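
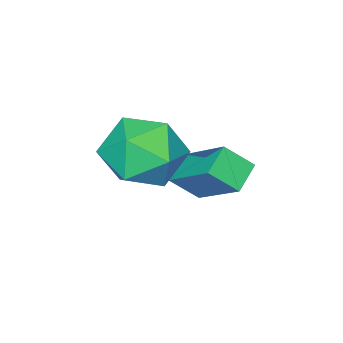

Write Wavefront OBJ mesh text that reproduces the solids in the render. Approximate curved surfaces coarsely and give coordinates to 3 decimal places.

v -1.295 -1.066 1.904
v -1.083 0.466 3.04
v -1.816 -0.506 1.245
v -1.604 1.027 2.381
v -0.496 -0.847 1.459
v -0.284 0.686 2.595
v -1.017 -0.286 0.8
v -0.805 1.246 1.936
v 0.357 0.718 3.694
v 1.422 1.056 4.032
v 0.978 -1.056 3.508
v 2.043 -0.718 3.846
v 1.162 -0.723 4.611
v 0.778 0.373 4.726
v 1.622 -0.373 2.814
v 1.238 0.723 2.929
v 2.204 0.381 3.488
v 1.919 0.165 4.599
v 0.481 -0.165 2.941
v 0.196 -0.381 4.052
f 2 4 1
f 5 2 1
f 1 4 3
f 3 5 1
f 2 8 4
f 6 2 5
f 6 8 2
f 4 8 3
f 7 5 3
f 3 8 7
f 7 6 5
f 8 6 7
f 9 20 14
f 9 14 10
f 9 10 16
f 9 16 19
f 9 19 20
f 10 14 18
f 14 20 13
f 20 19 11
f 19 16 15
f 16 10 17
f 12 18 13
f 12 13 11
f 12 11 15
f 12 15 17
f 12 17 18
f 13 18 14
f 11 13 20
f 15 11 19
f 17 15 16
f 18 17 10



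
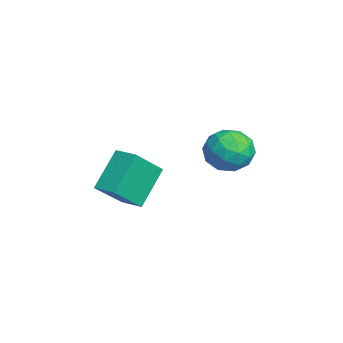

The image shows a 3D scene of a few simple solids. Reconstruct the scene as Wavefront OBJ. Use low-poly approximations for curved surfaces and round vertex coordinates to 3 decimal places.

v -0.03 -3.026 -0.95
v 0.805 -4.108 0.312
v 0.717 -2.325 -0.843
v 1.553 -3.407 0.418
v 1.007 -3.913 -2.398
v 1.843 -4.995 -1.137
v 1.755 -3.212 -2.292
v 2.59 -4.294 -1.03
v -1.422 1.442 -0.861
v -0.97 0.959 0.037
v -1.31 -0.119 -1.757
v -0.858 -0.602 -0.859
v -1.927 -0.289 -0.845
v -1.997 0.675 -0.291
v -0.283 0.165 -1.429
v -0.353 1.129 -0.875
v -0.266 0.17 -0.314
v -1.283 -0.111 0.047
v -0.997 0.951 -1.767
v -2.014 0.67 -1.406
v -1.206 1.338 -0.333
v -1.074 -0.498 -1.387
v -1.703 -0.314 -1.378
v -1.437 -0.598 -0.851
v -1.81 1.171 -0.526
v -1.544 0.887 0.001
v -2.107 0.153 -0.517
v -0.736 -0.047 -1.721
v -0.47 -0.331 -1.194
v -0.843 1.438 -0.869
v -0.577 1.154 -0.342
v -0.173 0.687 -1.203
v -0.527 0.59 -0.012
v -0.46 -0.327 -0.539
v -0.123 0.123 -0.874
v -0.164 0.69 -0.548
v -1.124 0.425 0.2
v -1.058 -0.492 -0.327
v -1.687 -0.309 -0.318
v -1.728 0.258 0.007
v -0.71 -0.039 -0.006
v -1.222 1.332 -1.393
v -1.156 0.415 -1.92
v -0.552 0.582 -1.727
v -0.593 1.149 -1.402
v -1.82 1.167 -1.181
v -1.753 0.25 -1.708
v -2.116 0.15 -1.172
v -2.157 0.717 -0.846
v -1.57 0.879 -1.714
f 2 4 1
f 5 2 1
f 1 4 3
f 3 5 1
f 2 8 4
f 6 2 5
f 6 8 2
f 4 8 3
f 7 5 3
f 3 8 7
f 7 6 5
f 8 6 7
f 9 46 25
f 46 20 49
f 25 49 14
f 46 49 25
f 9 25 21
f 25 14 26
f 21 26 10
f 25 26 21
f 9 21 30
f 21 10 31
f 30 31 16
f 21 31 30
f 9 30 42
f 30 16 45
f 42 45 19
f 30 45 42
f 9 42 46
f 42 19 50
f 46 50 20
f 42 50 46
f 10 26 37
f 26 14 40
f 37 40 18
f 26 40 37
f 14 49 27
f 49 20 48
f 27 48 13
f 49 48 27
f 20 50 47
f 50 19 43
f 47 43 11
f 50 43 47
f 19 45 44
f 45 16 32
f 44 32 15
f 45 32 44
f 16 31 36
f 31 10 33
f 36 33 17
f 31 33 36
f 12 38 24
f 38 18 39
f 24 39 13
f 38 39 24
f 12 24 22
f 24 13 23
f 22 23 11
f 24 23 22
f 12 22 29
f 22 11 28
f 29 28 15
f 22 28 29
f 12 29 34
f 29 15 35
f 34 35 17
f 29 35 34
f 12 34 38
f 34 17 41
f 38 41 18
f 34 41 38
f 13 39 27
f 39 18 40
f 27 40 14
f 39 40 27
f 11 23 47
f 23 13 48
f 47 48 20
f 23 48 47
f 15 28 44
f 28 11 43
f 44 43 19
f 28 43 44
f 17 35 36
f 35 15 32
f 36 32 16
f 35 32 36
f 18 41 37
f 41 17 33
f 37 33 10
f 41 33 37



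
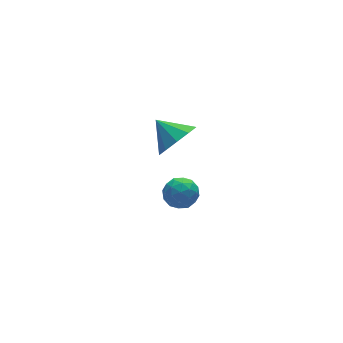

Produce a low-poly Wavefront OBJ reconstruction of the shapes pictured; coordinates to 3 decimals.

v -0.934 2.501 -2.892
v -0.432 3.172 -3.094
v -0.108 2.208 -1.806
v 0.394 2.879 -2.008
v -0.403 3.013 -1.708
v -0.913 3.193 -2.379
v 0.373 2.187 -2.521
v -0.137 2.367 -3.192
v 0.377 2.978 -2.864
v -0.103 3.488 -2.362
v -0.437 1.892 -2.538
v -0.917 2.402 -2.036
v -0.755 2.862 -3.088
v 0.215 2.518 -1.812
v -0.253 2.597 -1.636
v 0.042 2.991 -1.754
v -1.039 2.875 -2.668
v -0.743 3.269 -2.787
v -0.726 3.175 -1.972
v 0.203 2.111 -2.113
v 0.499 2.505 -2.232
v -0.582 2.389 -3.146
v -0.287 2.783 -3.264
v 0.186 2.205 -2.928
v 0.015 3.142 -3.072
v 0.5 2.97 -2.434
v 0.488 2.563 -2.735
v 0.188 2.669 -3.13
v -0.267 3.442 -2.777
v 0.218 3.27 -2.138
v -0.25 3.349 -1.962
v -0.55 3.455 -2.356
v 0.208 3.328 -2.642
v -0.758 2.11 -2.762
v -0.273 1.938 -2.123
v 0.01 1.925 -2.544
v -0.29 2.031 -2.938
v -1.04 2.41 -2.466
v -0.555 2.238 -1.828
v -0.728 2.711 -1.77
v -1.028 2.817 -2.165
v -0.748 2.052 -2.258
v -1.196 1.358 2.996
v -0.307 1.886 2.718
v -1.624 2.462 3.724
v -0.769 2.009 2.261
v -1.394 1.883 2.084
v -1.943 1.557 2.256
v -2.207 1.155 2.71
v -2.084 0.83 3.273
v -1.623 0.708 3.73
v -0.998 0.833 3.907
v -0.449 1.159 3.735
v -0.185 1.562 3.282
f 1 38 17
f 38 12 41
f 17 41 6
f 38 41 17
f 1 17 13
f 17 6 18
f 13 18 2
f 17 18 13
f 1 13 22
f 13 2 23
f 22 23 8
f 13 23 22
f 1 22 34
f 22 8 37
f 34 37 11
f 22 37 34
f 1 34 38
f 34 11 42
f 38 42 12
f 34 42 38
f 2 18 29
f 18 6 32
f 29 32 10
f 18 32 29
f 6 41 19
f 41 12 40
f 19 40 5
f 41 40 19
f 12 42 39
f 42 11 35
f 39 35 3
f 42 35 39
f 11 37 36
f 37 8 24
f 36 24 7
f 37 24 36
f 8 23 28
f 23 2 25
f 28 25 9
f 23 25 28
f 4 30 16
f 30 10 31
f 16 31 5
f 30 31 16
f 4 16 14
f 16 5 15
f 14 15 3
f 16 15 14
f 4 14 21
f 14 3 20
f 21 20 7
f 14 20 21
f 4 21 26
f 21 7 27
f 26 27 9
f 21 27 26
f 4 26 30
f 26 9 33
f 30 33 10
f 26 33 30
f 5 31 19
f 31 10 32
f 19 32 6
f 31 32 19
f 3 15 39
f 15 5 40
f 39 40 12
f 15 40 39
f 7 20 36
f 20 3 35
f 36 35 11
f 20 35 36
f 9 27 28
f 27 7 24
f 28 24 8
f 27 24 28
f 10 33 29
f 33 9 25
f 29 25 2
f 33 25 29
f 44 43 46
f 44 46 45
f 46 43 47
f 46 47 45
f 47 43 48
f 47 48 45
f 48 43 49
f 48 49 45
f 49 43 50
f 49 50 45
f 50 43 51
f 50 51 45
f 51 43 52
f 51 52 45
f 52 43 53
f 52 53 45
f 53 43 54
f 53 54 45
f 54 43 44
f 54 44 45



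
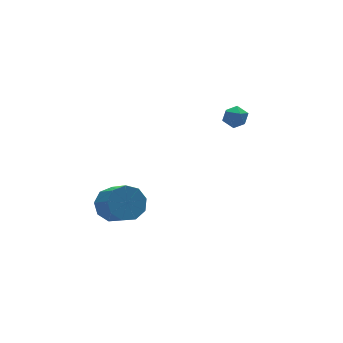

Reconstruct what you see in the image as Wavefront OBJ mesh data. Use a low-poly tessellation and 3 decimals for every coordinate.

v 1.866 -0.823 1.467
v 2.303 -0.433 1.799
v 2.577 -1.647 1.501
v 3.014 -1.257 1.833
v 2.447 -1.459 2.134
v 2.008 -0.949 2.113
v 2.872 -1.131 1.187
v 2.433 -0.621 1.166
v 2.925 -0.623 1.626
v 2.662 -0.826 2.211
v 2.218 -1.254 1.089
v 1.955 -1.457 1.674
v -3.76 -0.563 -2.474
v -3.065 -0.985 -3.003
v -3.065 -2.299 -1.955
v -3.76 -1.877 -1.426
v -2.792 -0.608 -2.53
v -2.793 -1.922 -1.482
v -2.972 -0.21 -2.03
v -2.973 -1.524 -0.983
v -3.521 0.023 -1.739
v -3.521 -1.291 -0.691
v -4.181 -0.018 -1.791
v -4.182 -1.332 -0.743
v -4.644 -0.315 -2.162
v -4.645 -1.628 -1.115
v -4.693 -0.727 -2.68
v -4.694 -2.041 -1.632
v -4.306 -1.063 -3.101
v -4.306 -2.376 -2.053
v -3.663 -1.165 -3.228
v -3.663 -2.478 -2.181
f 1 12 6
f 1 6 2
f 1 2 8
f 1 8 11
f 1 11 12
f 2 6 10
f 6 12 5
f 12 11 3
f 11 8 7
f 8 2 9
f 4 10 5
f 4 5 3
f 4 3 7
f 4 7 9
f 4 9 10
f 5 10 6
f 3 5 12
f 7 3 11
f 9 7 8
f 10 9 2
f 14 13 17
f 14 17 15
f 15 17 18
f 15 18 16
f 17 13 19
f 17 19 18
f 18 19 20
f 18 20 16
f 19 13 21
f 19 21 20
f 20 21 22
f 20 22 16
f 21 13 23
f 21 23 22
f 22 23 24
f 22 24 16
f 23 13 25
f 23 25 24
f 24 25 26
f 24 26 16
f 25 13 27
f 25 27 26
f 26 27 28
f 26 28 16
f 27 13 29
f 27 29 28
f 28 29 30
f 28 30 16
f 29 13 31
f 29 31 30
f 30 31 32
f 30 32 16
f 31 13 14
f 31 14 32
f 32 14 15
f 32 15 16



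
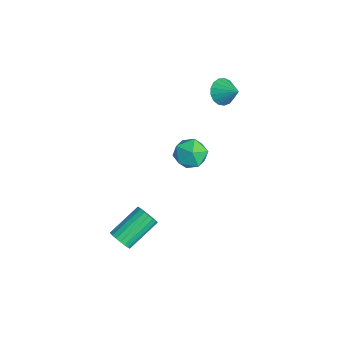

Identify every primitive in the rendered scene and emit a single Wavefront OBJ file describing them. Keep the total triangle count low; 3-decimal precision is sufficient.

v -3.576 1.959 0.104
v -3.243 2.2 -0.524
v -2.784 2.461 0.716
v -3.473 2.463 -0.442
v -3.727 2.611 -0.235
v -3.946 2.609 0.049
v -4.08 2.459 0.346
v -4.099 2.194 0.587
v -3.998 1.875 0.718
v -3.8 1.575 0.708
v -3.551 1.364 0.559
v -3.308 1.289 0.306
v -3.126 1.367 0.007
v -3.047 1.581 -0.27
v -3.089 1.882 -0.462
v 2.431 -4.526 -3.254
v 2.867 -4.608 -2.866
v 2.306 -3.196 -1.937
v 1.869 -3.114 -2.326
v 2.976 -4.448 -3.043
v 2.415 -3.036 -2.115
v 2.977 -4.303 -3.262
v 2.416 -2.892 -2.334
v 2.87 -4.203 -3.48
v 2.309 -2.791 -2.551
v 2.676 -4.166 -3.653
v 2.114 -2.755 -2.724
v 2.433 -4.201 -3.747
v 1.872 -2.789 -2.818
v 2.19 -4.3 -3.743
v 1.629 -2.889 -2.815
v 1.994 -4.444 -3.643
v 1.433 -3.032 -2.714
v 1.885 -4.604 -3.465
v 1.324 -3.192 -2.537
v 1.884 -4.748 -3.246
v 1.323 -3.337 -2.318
v 1.991 -4.849 -3.029
v 1.43 -3.437 -2.1
v 2.186 -4.885 -2.856
v 1.624 -3.474 -1.927
v 2.428 -4.851 -2.762
v 1.867 -3.439 -1.833
v 2.671 -4.751 -2.765
v 2.11 -3.34 -1.837
v -2.797 0.88 -4.15
v -2.1 0.385 -3.77
v -3.8 0.095 -3.33
v -3.103 -0.4 -2.95
v -3.202 0.507 -2.739
v -2.583 0.991 -3.246
v -3.317 -0.511 -3.854
v -2.698 -0.027 -4.361
v -2.421 -0.475 -3.587
v -2.35 0.154 -2.898
v -3.55 0.326 -4.202
v -3.479 0.955 -3.513
f 2 1 4
f 2 4 3
f 4 1 5
f 4 5 3
f 5 1 6
f 5 6 3
f 6 1 7
f 6 7 3
f 7 1 8
f 7 8 3
f 8 1 9
f 8 9 3
f 9 1 10
f 9 10 3
f 10 1 11
f 10 11 3
f 11 1 12
f 11 12 3
f 12 1 13
f 12 13 3
f 13 1 14
f 13 14 3
f 14 1 15
f 14 15 3
f 15 1 2
f 15 2 3
f 17 16 20
f 17 20 18
f 18 20 21
f 18 21 19
f 20 16 22
f 20 22 21
f 21 22 23
f 21 23 19
f 22 16 24
f 22 24 23
f 23 24 25
f 23 25 19
f 24 16 26
f 24 26 25
f 25 26 27
f 25 27 19
f 26 16 28
f 26 28 27
f 27 28 29
f 27 29 19
f 28 16 30
f 28 30 29
f 29 30 31
f 29 31 19
f 30 16 32
f 30 32 31
f 31 32 33
f 31 33 19
f 32 16 34
f 32 34 33
f 33 34 35
f 33 35 19
f 34 16 36
f 34 36 35
f 35 36 37
f 35 37 19
f 36 16 38
f 36 38 37
f 37 38 39
f 37 39 19
f 38 16 40
f 38 40 39
f 39 40 41
f 39 41 19
f 40 16 42
f 40 42 41
f 41 42 43
f 41 43 19
f 42 16 44
f 42 44 43
f 43 44 45
f 43 45 19
f 44 16 17
f 44 17 45
f 45 17 18
f 45 18 19
f 46 57 51
f 46 51 47
f 46 47 53
f 46 53 56
f 46 56 57
f 47 51 55
f 51 57 50
f 57 56 48
f 56 53 52
f 53 47 54
f 49 55 50
f 49 50 48
f 49 48 52
f 49 52 54
f 49 54 55
f 50 55 51
f 48 50 57
f 52 48 56
f 54 52 53
f 55 54 47



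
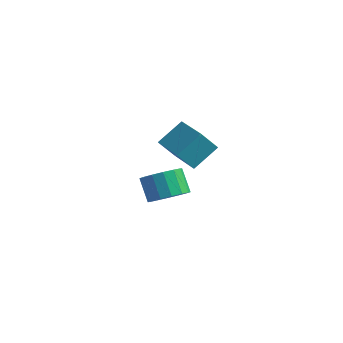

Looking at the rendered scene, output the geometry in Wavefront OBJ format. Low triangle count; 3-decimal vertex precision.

v -2.032 0.913 -4.132
v -1.155 1.293 -3.651
v -1.97 1.806 -2.567
v -2.848 1.427 -3.048
v -1.329 1.705 -3.977
v -2.145 2.218 -2.894
v -1.692 1.905 -4.345
v -2.507 2.418 -3.262
v -2.146 1.839 -4.656
v -2.961 2.353 -3.572
v -2.569 1.526 -4.826
v -3.385 2.039 -3.742
v -2.849 1.048 -4.81
v -3.664 1.561 -3.727
v -2.91 0.534 -4.613
v -3.725 1.047 -3.529
v -2.735 0.122 -4.286
v -3.551 0.635 -3.203
v -2.373 -0.078 -3.918
v -3.188 0.435 -2.835
v -1.919 -0.013 -3.608
v -2.734 0.501 -2.524
v -1.495 0.301 -3.438
v -2.311 0.814 -2.354
v -1.216 0.779 -3.453
v -2.031 1.292 -2.37
v -1.036 -1.528 1.69
v -0.528 -0.329 2.604
v -0.471 -0.978 0.656
v 0.037 0.22 1.57
v 0.623 -2.52 2.07
v 1.131 -1.322 2.984
v 1.188 -1.971 1.036
v 1.696 -0.772 1.95
f 2 1 5
f 2 5 3
f 3 5 6
f 3 6 4
f 5 1 7
f 5 7 6
f 6 7 8
f 6 8 4
f 7 1 9
f 7 9 8
f 8 9 10
f 8 10 4
f 9 1 11
f 9 11 10
f 10 11 12
f 10 12 4
f 11 1 13
f 11 13 12
f 12 13 14
f 12 14 4
f 13 1 15
f 13 15 14
f 14 15 16
f 14 16 4
f 15 1 17
f 15 17 16
f 16 17 18
f 16 18 4
f 17 1 19
f 17 19 18
f 18 19 20
f 18 20 4
f 19 1 21
f 19 21 20
f 20 21 22
f 20 22 4
f 21 1 23
f 21 23 22
f 22 23 24
f 22 24 4
f 23 1 25
f 23 25 24
f 24 25 26
f 24 26 4
f 25 1 2
f 25 2 26
f 26 2 3
f 26 3 4
f 28 30 27
f 31 28 27
f 27 30 29
f 29 31 27
f 28 34 30
f 32 28 31
f 32 34 28
f 30 34 29
f 33 31 29
f 29 34 33
f 33 32 31
f 34 32 33



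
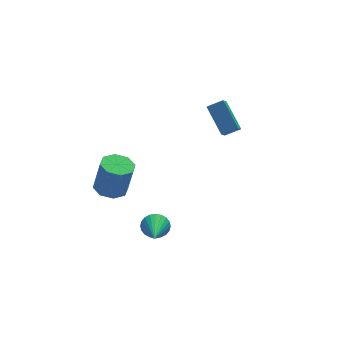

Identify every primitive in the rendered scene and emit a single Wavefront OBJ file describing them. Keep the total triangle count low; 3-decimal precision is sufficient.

v -2.736 -2.741 -2.382
v -2.357 -2.589 -1.753
v -3.424 -4.439 -1.558
v -2.613 -2.458 -1.699
v -2.888 -2.371 -1.748
v -3.139 -2.34 -1.894
v -3.33 -2.37 -2.114
v -3.43 -2.456 -2.375
v -3.424 -2.586 -2.638
v -3.313 -2.739 -2.861
v -3.115 -2.893 -3.012
v -2.859 -3.023 -3.066
v -2.584 -3.11 -3.017
v -2.332 -3.142 -2.871
v -2.142 -3.112 -2.651
v -2.042 -3.025 -2.39
v -2.048 -2.896 -2.127
v -2.158 -2.742 -1.904
v -3.085 3.085 -4.369
v -2.319 3.633 -4.492
v -1.929 3.524 -2.554
v -2.695 2.975 -2.431
v -2.918 4.02 -4.35
v -2.528 3.91 -2.412
v -3.615 3.859 -4.219
v -3.225 3.75 -2.281
v -4.001 3.244 -4.176
v -3.611 3.135 -2.238
v -3.851 2.536 -4.246
v -3.461 2.427 -2.308
v -3.252 2.15 -4.388
v -2.862 2.04 -2.45
v -2.555 2.31 -4.519
v -2.165 2.201 -2.581
v -2.169 2.925 -4.562
v -1.779 2.816 -2.624
v 1.448 -0.976 2.068
v 1.244 0.505 3.123
v 1.837 -0.484 1.451
v 1.632 0.998 2.506
v 2.268 -1.138 2.454
v 2.063 0.344 3.509
v 2.656 -0.645 1.837
v 2.452 0.836 2.892
f 2 1 4
f 2 4 3
f 4 1 5
f 4 5 3
f 5 1 6
f 5 6 3
f 6 1 7
f 6 7 3
f 7 1 8
f 7 8 3
f 8 1 9
f 8 9 3
f 9 1 10
f 9 10 3
f 10 1 11
f 10 11 3
f 11 1 12
f 11 12 3
f 12 1 13
f 12 13 3
f 13 1 14
f 13 14 3
f 14 1 15
f 14 15 3
f 15 1 16
f 15 16 3
f 16 1 17
f 16 17 3
f 17 1 18
f 17 18 3
f 18 1 2
f 18 2 3
f 20 19 23
f 20 23 21
f 21 23 24
f 21 24 22
f 23 19 25
f 23 25 24
f 24 25 26
f 24 26 22
f 25 19 27
f 25 27 26
f 26 27 28
f 26 28 22
f 27 19 29
f 27 29 28
f 28 29 30
f 28 30 22
f 29 19 31
f 29 31 30
f 30 31 32
f 30 32 22
f 31 19 33
f 31 33 32
f 32 33 34
f 32 34 22
f 33 19 35
f 33 35 34
f 34 35 36
f 34 36 22
f 35 19 20
f 35 20 36
f 36 20 21
f 36 21 22
f 38 40 37
f 41 38 37
f 37 40 39
f 39 41 37
f 38 44 40
f 42 38 41
f 42 44 38
f 40 44 39
f 43 41 39
f 39 44 43
f 43 42 41
f 44 42 43



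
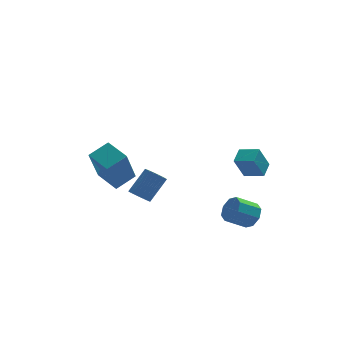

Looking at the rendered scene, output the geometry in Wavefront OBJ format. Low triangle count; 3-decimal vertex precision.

v -2.225 1.456 -3.306
v -2.775 0.572 -1.391
v -2.89 2.594 -2.972
v -3.44 1.71 -1.057
v -1.24 1.89 -2.823
v -1.79 1.006 -0.908
v -1.905 3.028 -2.489
v -2.455 2.144 -0.574
v 2.949 -3.754 -2.498
v 3.309 -4.004 -1.964
v 2.33 -4.096 -1.348
v 1.971 -3.846 -1.882
v 3.267 -3.477 -1.952
v 2.289 -3.569 -1.336
v 3.04 -3.113 -2.259
v 2.061 -3.205 -1.643
v 2.759 -3.124 -2.706
v 1.78 -3.216 -2.09
v 2.59 -3.504 -3.032
v 1.611 -3.596 -2.416
v 2.631 -4.031 -3.044
v 1.653 -4.123 -2.428
v 2.859 -4.395 -2.737
v 1.88 -4.487 -2.121
v 3.14 -4.384 -2.29
v 2.161 -4.476 -1.674
v -1.957 -3.276 -0.973
v -1.587 -3.134 -1.354
v -0.754 -2.601 -0.349
v -1.123 -2.744 0.033
v -1.719 -2.947 -1.344
v -0.886 -2.415 -0.339
v -1.892 -2.817 -1.269
v -1.059 -2.285 -0.264
v -2.076 -2.767 -1.143
v -1.243 -2.235 -0.138
v -2.24 -2.805 -0.988
v -1.406 -2.272 0.018
v -2.354 -2.924 -0.83
v -1.521 -2.392 0.176
v -2.4 -3.104 -0.696
v -1.567 -2.572 0.309
v -2.369 -3.314 -0.611
v -1.536 -2.782 0.394
v -2.267 -3.517 -0.588
v -1.434 -2.985 0.417
v -2.111 -3.679 -0.631
v -1.278 -3.147 0.374
v -1.929 -3.771 -0.734
v -1.095 -3.239 0.271
v -1.751 -3.777 -0.878
v -0.918 -3.245 0.127
v -1.609 -3.697 -1.038
v -0.776 -3.165 -0.033
v -1.527 -3.544 -1.187
v -0.694 -3.012 -0.182
v -1.519 -3.345 -1.299
v -0.686 -2.813 -0.294
v 2.616 -3.577 -0.025
v 2.098 -3.778 1.094
v 3.006 -2.908 0.275
v 2.488 -3.11 1.395
v 3.372 -4.13 0.225
v 2.854 -4.332 1.345
v 3.762 -3.462 0.526
v 3.244 -3.663 1.645
f 2 4 1
f 5 2 1
f 1 4 3
f 3 5 1
f 2 8 4
f 6 2 5
f 6 8 2
f 4 8 3
f 7 5 3
f 3 8 7
f 7 6 5
f 8 6 7
f 10 9 13
f 10 13 11
f 11 13 14
f 11 14 12
f 13 9 15
f 13 15 14
f 14 15 16
f 14 16 12
f 15 9 17
f 15 17 16
f 16 17 18
f 16 18 12
f 17 9 19
f 17 19 18
f 18 19 20
f 18 20 12
f 19 9 21
f 19 21 20
f 20 21 22
f 20 22 12
f 21 9 23
f 21 23 22
f 22 23 24
f 22 24 12
f 23 9 25
f 23 25 24
f 24 25 26
f 24 26 12
f 25 9 10
f 25 10 26
f 26 10 11
f 26 11 12
f 28 27 31
f 28 31 29
f 29 31 32
f 29 32 30
f 31 27 33
f 31 33 32
f 32 33 34
f 32 34 30
f 33 27 35
f 33 35 34
f 34 35 36
f 34 36 30
f 35 27 37
f 35 37 36
f 36 37 38
f 36 38 30
f 37 27 39
f 37 39 38
f 38 39 40
f 38 40 30
f 39 27 41
f 39 41 40
f 40 41 42
f 40 42 30
f 41 27 43
f 41 43 42
f 42 43 44
f 42 44 30
f 43 27 45
f 43 45 44
f 44 45 46
f 44 46 30
f 45 27 47
f 45 47 46
f 46 47 48
f 46 48 30
f 47 27 49
f 47 49 48
f 48 49 50
f 48 50 30
f 49 27 51
f 49 51 50
f 50 51 52
f 50 52 30
f 51 27 53
f 51 53 52
f 52 53 54
f 52 54 30
f 53 27 55
f 53 55 54
f 54 55 56
f 54 56 30
f 55 27 57
f 55 57 56
f 56 57 58
f 56 58 30
f 57 27 28
f 57 28 58
f 58 28 29
f 58 29 30
f 60 62 59
f 63 60 59
f 59 62 61
f 61 63 59
f 60 66 62
f 64 60 63
f 64 66 60
f 62 66 61
f 65 63 61
f 61 66 65
f 65 64 63
f 66 64 65



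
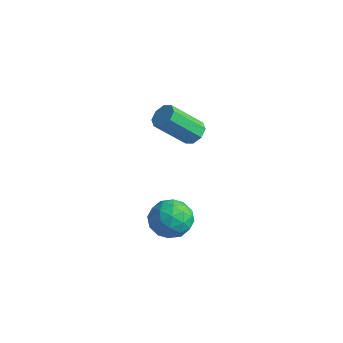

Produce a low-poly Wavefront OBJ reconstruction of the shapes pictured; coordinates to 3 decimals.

v 2.533 -1.94 -2.951
v 3.195 -1.452 -3.572
v 3.705 -3.068 -2.588
v 4.367 -2.58 -3.209
v 4.066 -2.138 -2.328
v 3.342 -1.441 -2.553
v 3.558 -3.079 -3.607
v 2.834 -2.382 -3.832
v 3.829 -2.156 -3.978
v 4.142 -1.575 -3.187
v 2.758 -2.945 -2.973
v 3.071 -2.364 -2.182
v 2.761 -1.597 -3.294
v 4.139 -2.923 -2.866
v 3.962 -2.663 -2.348
v 4.351 -2.377 -2.713
v 2.847 -1.59 -2.694
v 3.236 -1.304 -3.059
v 3.748 -1.707 -2.328
v 3.664 -3.216 -3.101
v 4.053 -2.93 -3.466
v 2.549 -2.143 -3.447
v 2.938 -1.857 -3.812
v 3.152 -2.813 -3.832
v 3.522 -1.724 -3.897
v 4.212 -2.387 -3.683
v 3.736 -2.68 -3.918
v 3.31 -2.27 -4.05
v 3.707 -1.382 -3.432
v 4.396 -2.045 -3.219
v 4.219 -1.786 -2.701
v 3.793 -1.376 -2.833
v 4.08 -1.796 -3.671
v 2.504 -2.475 -2.941
v 3.193 -3.138 -2.728
v 3.107 -3.144 -3.327
v 2.681 -2.734 -3.459
v 2.688 -2.133 -2.477
v 3.378 -2.796 -2.263
v 3.59 -2.25 -2.11
v 3.164 -1.84 -2.242
v 2.82 -2.724 -2.489
v -1.214 3.508 -3.42
v -0.566 3.335 -3.258
v -1.278 2.059 -1.778
v -1.926 2.232 -1.94
v -0.739 3.751 -2.983
v -1.45 2.475 -1.502
v -1.191 4.025 -2.964
v -1.902 2.749 -1.483
v -1.656 3.996 -3.212
v -2.367 2.72 -1.731
v -1.862 3.681 -3.582
v -2.574 2.405 -2.102
v -1.69 3.265 -3.858
v -2.401 1.989 -2.377
v -1.238 2.991 -3.877
v -1.949 1.715 -2.396
v -0.773 3.02 -3.629
v -1.484 1.744 -2.148
f 1 38 17
f 38 12 41
f 17 41 6
f 38 41 17
f 1 17 13
f 17 6 18
f 13 18 2
f 17 18 13
f 1 13 22
f 13 2 23
f 22 23 8
f 13 23 22
f 1 22 34
f 22 8 37
f 34 37 11
f 22 37 34
f 1 34 38
f 34 11 42
f 38 42 12
f 34 42 38
f 2 18 29
f 18 6 32
f 29 32 10
f 18 32 29
f 6 41 19
f 41 12 40
f 19 40 5
f 41 40 19
f 12 42 39
f 42 11 35
f 39 35 3
f 42 35 39
f 11 37 36
f 37 8 24
f 36 24 7
f 37 24 36
f 8 23 28
f 23 2 25
f 28 25 9
f 23 25 28
f 4 30 16
f 30 10 31
f 16 31 5
f 30 31 16
f 4 16 14
f 16 5 15
f 14 15 3
f 16 15 14
f 4 14 21
f 14 3 20
f 21 20 7
f 14 20 21
f 4 21 26
f 21 7 27
f 26 27 9
f 21 27 26
f 4 26 30
f 26 9 33
f 30 33 10
f 26 33 30
f 5 31 19
f 31 10 32
f 19 32 6
f 31 32 19
f 3 15 39
f 15 5 40
f 39 40 12
f 15 40 39
f 7 20 36
f 20 3 35
f 36 35 11
f 20 35 36
f 9 27 28
f 27 7 24
f 28 24 8
f 27 24 28
f 10 33 29
f 33 9 25
f 29 25 2
f 33 25 29
f 44 43 47
f 44 47 45
f 45 47 48
f 45 48 46
f 47 43 49
f 47 49 48
f 48 49 50
f 48 50 46
f 49 43 51
f 49 51 50
f 50 51 52
f 50 52 46
f 51 43 53
f 51 53 52
f 52 53 54
f 52 54 46
f 53 43 55
f 53 55 54
f 54 55 56
f 54 56 46
f 55 43 57
f 55 57 56
f 56 57 58
f 56 58 46
f 57 43 59
f 57 59 58
f 58 59 60
f 58 60 46
f 59 43 44
f 59 44 60
f 60 44 45
f 60 45 46



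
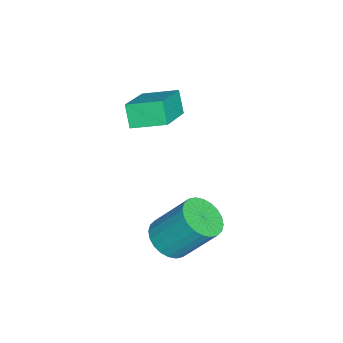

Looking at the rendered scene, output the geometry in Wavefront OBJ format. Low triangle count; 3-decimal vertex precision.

v -2.112 -0.675 -0.611
v -2.609 -0.947 0.237
v -2.17 0.667 -0.215
v -2.666 0.395 0.634
v -0.254 -0.895 0.406
v -0.75 -1.167 1.255
v -0.311 0.447 0.803
v -0.808 0.175 1.651
v 2.323 1.008 -3.109
v 2.789 1.593 -3.572
v 2.823 2.798 -2.014
v 2.357 2.212 -1.551
v 2.468 1.693 -3.642
v 2.502 2.898 -2.084
v 2.125 1.688 -3.631
v 2.158 2.893 -2.073
v 1.812 1.58 -3.54
v 1.845 2.784 -1.982
v 1.577 1.384 -3.384
v 1.61 2.589 -1.826
v 1.455 1.131 -3.186
v 1.489 2.336 -1.628
v 1.466 0.86 -2.976
v 1.5 2.064 -1.418
v 1.607 0.61 -2.787
v 1.641 1.815 -1.228
v 1.857 0.422 -2.646
v 1.891 1.627 -1.088
v 2.178 0.322 -2.576
v 2.212 1.527 -1.018
v 2.522 0.327 -2.587
v 2.555 1.532 -1.029
v 2.835 0.436 -2.678
v 2.868 1.64 -1.12
v 3.07 0.631 -2.834
v 3.103 1.836 -1.276
v 3.191 0.884 -3.032
v 3.225 2.089 -1.474
v 3.18 1.156 -3.242
v 3.214 2.36 -1.684
v 3.039 1.405 -3.432
v 3.073 2.61 -1.873
f 2 4 1
f 5 2 1
f 1 4 3
f 3 5 1
f 2 8 4
f 6 2 5
f 6 8 2
f 4 8 3
f 7 5 3
f 3 8 7
f 7 6 5
f 8 6 7
f 10 9 13
f 10 13 11
f 11 13 14
f 11 14 12
f 13 9 15
f 13 15 14
f 14 15 16
f 14 16 12
f 15 9 17
f 15 17 16
f 16 17 18
f 16 18 12
f 17 9 19
f 17 19 18
f 18 19 20
f 18 20 12
f 19 9 21
f 19 21 20
f 20 21 22
f 20 22 12
f 21 9 23
f 21 23 22
f 22 23 24
f 22 24 12
f 23 9 25
f 23 25 24
f 24 25 26
f 24 26 12
f 25 9 27
f 25 27 26
f 26 27 28
f 26 28 12
f 27 9 29
f 27 29 28
f 28 29 30
f 28 30 12
f 29 9 31
f 29 31 30
f 30 31 32
f 30 32 12
f 31 9 33
f 31 33 32
f 32 33 34
f 32 34 12
f 33 9 35
f 33 35 34
f 34 35 36
f 34 36 12
f 35 9 37
f 35 37 36
f 36 37 38
f 36 38 12
f 37 9 39
f 37 39 38
f 38 39 40
f 38 40 12
f 39 9 41
f 39 41 40
f 40 41 42
f 40 42 12
f 41 9 10
f 41 10 42
f 42 10 11
f 42 11 12



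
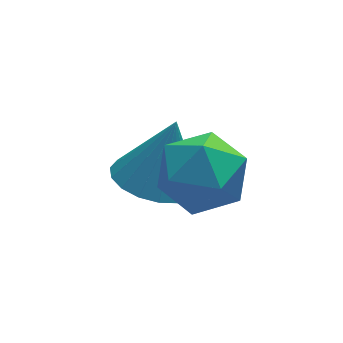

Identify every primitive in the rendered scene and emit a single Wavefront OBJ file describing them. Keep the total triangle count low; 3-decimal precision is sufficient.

v 0.161 0.573 3.836
v 1.215 0.703 3.849
v 0.345 -0.823 2.851
v 1.399 -0.693 2.864
v 0.889 -0.981 3.75
v 0.775 -0.118 4.358
v 0.785 -0.002 2.342
v 0.671 0.861 2.95
v 1.6 0.348 2.925
v 1.665 -0.257 3.796
v -0.105 0.137 2.904
v -0.04 -0.468 3.775
v 0.215 1.539 1.557
v 1.048 1.95 1.188
v 0.785 1.841 3.183
v 0.772 2.297 1.22
v 0.386 2.495 1.319
v -0.034 2.503 1.465
v -0.405 2.32 1.629
v -0.654 1.982 1.779
v -0.73 1.557 1.885
v -0.619 1.128 1.926
v -0.343 0.78 1.894
v 0.043 0.583 1.795
v 0.464 0.575 1.649
v 0.835 0.757 1.485
v 1.083 1.095 1.335
v 1.159 1.52 1.229
f 1 12 6
f 1 6 2
f 1 2 8
f 1 8 11
f 1 11 12
f 2 6 10
f 6 12 5
f 12 11 3
f 11 8 7
f 8 2 9
f 4 10 5
f 4 5 3
f 4 3 7
f 4 7 9
f 4 9 10
f 5 10 6
f 3 5 12
f 7 3 11
f 9 7 8
f 10 9 2
f 14 13 16
f 14 16 15
f 16 13 17
f 16 17 15
f 17 13 18
f 17 18 15
f 18 13 19
f 18 19 15
f 19 13 20
f 19 20 15
f 20 13 21
f 20 21 15
f 21 13 22
f 21 22 15
f 22 13 23
f 22 23 15
f 23 13 24
f 23 24 15
f 24 13 25
f 24 25 15
f 25 13 26
f 25 26 15
f 26 13 27
f 26 27 15
f 27 13 28
f 27 28 15
f 28 13 14
f 28 14 15



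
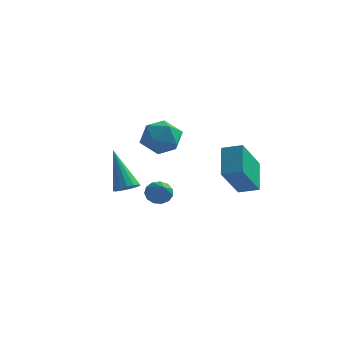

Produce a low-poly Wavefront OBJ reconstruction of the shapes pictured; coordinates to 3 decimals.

v -0.434 1.462 -1.167
v -0.183 1.868 -0.786
v 0.254 0.178 -0.253
v -0.493 1.793 -0.658
v -0.784 1.614 -0.691
v -0.964 1.386 -0.875
v -0.976 1.183 -1.152
v -0.815 1.068 -1.434
v -0.534 1.079 -1.631
v -0.221 1.211 -1.68
v 0.025 1.423 -1.567
v 0.125 1.648 -1.327
v 0.048 1.813 -1.036
v -0.598 3.143 1.561
v 0.194 2.694 1.972
v -1.374 1.726 1.508
v -0.582 1.277 1.919
v -1.133 1.911 2.46
v -0.654 2.786 2.492
v -0.526 1.634 0.988
v -0.047 2.509 1.02
v 0.238 1.761 1.618
v -0.137 1.932 2.527
v -1.043 2.488 0.953
v -1.418 2.659 1.862
v 2.41 0.998 0.461
v 2.044 2.192 1.461
v 2.733 2.381 -1.072
v 2.367 3.575 -0.072
v 3.313 1.065 0.712
v 2.947 2.259 1.712
v 3.636 2.448 -0.821
v 3.27 3.642 0.179
v -2.42 2.955 -1.774
v -2.068 3.451 -1.816
v -3.34 3.765 0.054
v -2.329 3.522 -1.979
v -2.615 3.441 -2.087
v -2.848 3.23 -2.111
v -2.967 2.945 -2.044
v -2.94 2.663 -1.905
v -2.773 2.459 -1.731
v -2.512 2.388 -1.568
v -2.226 2.469 -1.46
v -1.993 2.68 -1.437
v -1.874 2.965 -1.503
v -1.901 3.247 -1.642
f 2 1 4
f 2 4 3
f 4 1 5
f 4 5 3
f 5 1 6
f 5 6 3
f 6 1 7
f 6 7 3
f 7 1 8
f 7 8 3
f 8 1 9
f 8 9 3
f 9 1 10
f 9 10 3
f 10 1 11
f 10 11 3
f 11 1 12
f 11 12 3
f 12 1 13
f 12 13 3
f 13 1 2
f 13 2 3
f 14 25 19
f 14 19 15
f 14 15 21
f 14 21 24
f 14 24 25
f 15 19 23
f 19 25 18
f 25 24 16
f 24 21 20
f 21 15 22
f 17 23 18
f 17 18 16
f 17 16 20
f 17 20 22
f 17 22 23
f 18 23 19
f 16 18 25
f 20 16 24
f 22 20 21
f 23 22 15
f 27 29 26
f 30 27 26
f 26 29 28
f 28 30 26
f 27 33 29
f 31 27 30
f 31 33 27
f 29 33 28
f 32 30 28
f 28 33 32
f 32 31 30
f 33 31 32
f 35 34 37
f 35 37 36
f 37 34 38
f 37 38 36
f 38 34 39
f 38 39 36
f 39 34 40
f 39 40 36
f 40 34 41
f 40 41 36
f 41 34 42
f 41 42 36
f 42 34 43
f 42 43 36
f 43 34 44
f 43 44 36
f 44 34 45
f 44 45 36
f 45 34 46
f 45 46 36
f 46 34 47
f 46 47 36
f 47 34 35
f 47 35 36



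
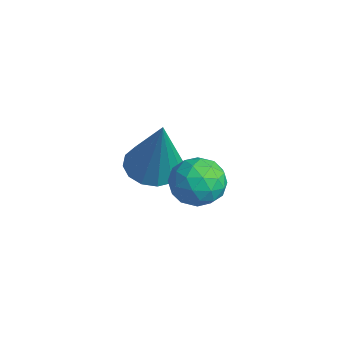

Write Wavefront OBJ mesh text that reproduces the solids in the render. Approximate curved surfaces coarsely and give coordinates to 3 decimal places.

v 0.897 -1.061 -3.711
v 1.391 -1.653 -3.926
v 1.643 -1.159 -1.729
v 1.606 -1.305 -3.99
v 1.631 -0.892 -3.979
v 1.46 -0.524 -3.896
v 1.138 -0.3 -3.764
v 0.751 -0.28 -3.618
v 0.403 -0.47 -3.496
v 0.188 -0.818 -3.432
v 0.163 -1.231 -3.443
v 0.334 -1.599 -3.526
v 0.657 -1.822 -3.658
v 1.043 -1.842 -3.804
v 2.969 -0.945 -2.279
v 3.351 -0.767 -2.92
v 3.909 -1.673 -1.92
v 4.291 -1.495 -2.561
v 4.183 -0.963 -2.019
v 3.603 -0.513 -2.24
v 3.657 -1.927 -2.6
v 3.077 -1.477 -2.821
v 3.777 -1.374 -3.118
v 4.102 -0.778 -2.759
v 3.158 -1.662 -2.081
v 3.483 -1.066 -1.722
v 3.078 -0.792 -2.631
v 4.182 -1.648 -2.209
v 4.119 -1.336 -1.89
v 4.344 -1.231 -2.267
v 3.225 -0.642 -2.231
v 3.45 -0.538 -2.608
v 3.939 -0.654 -2.079
v 3.81 -1.902 -2.232
v 4.035 -1.798 -2.609
v 2.916 -1.209 -2.573
v 3.141 -1.104 -2.95
v 3.321 -1.786 -2.761
v 3.553 -1.044 -3.124
v 4.105 -1.472 -2.914
v 3.733 -1.726 -2.936
v 3.391 -1.461 -3.066
v 3.744 -0.694 -2.913
v 4.296 -1.122 -2.703
v 4.233 -0.81 -2.384
v 3.891 -0.545 -2.514
v 3.994 -1.051 -3.03
v 2.964 -1.318 -2.137
v 3.516 -1.746 -1.927
v 3.369 -1.895 -2.326
v 3.027 -1.63 -2.456
v 3.155 -0.968 -1.926
v 3.707 -1.396 -1.716
v 3.869 -0.979 -1.774
v 3.527 -0.714 -1.904
v 3.266 -1.389 -1.81
f 2 1 4
f 2 4 3
f 4 1 5
f 4 5 3
f 5 1 6
f 5 6 3
f 6 1 7
f 6 7 3
f 7 1 8
f 7 8 3
f 8 1 9
f 8 9 3
f 9 1 10
f 9 10 3
f 10 1 11
f 10 11 3
f 11 1 12
f 11 12 3
f 12 1 13
f 12 13 3
f 13 1 14
f 13 14 3
f 14 1 2
f 14 2 3
f 15 52 31
f 52 26 55
f 31 55 20
f 52 55 31
f 15 31 27
f 31 20 32
f 27 32 16
f 31 32 27
f 15 27 36
f 27 16 37
f 36 37 22
f 27 37 36
f 15 36 48
f 36 22 51
f 48 51 25
f 36 51 48
f 15 48 52
f 48 25 56
f 52 56 26
f 48 56 52
f 16 32 43
f 32 20 46
f 43 46 24
f 32 46 43
f 20 55 33
f 55 26 54
f 33 54 19
f 55 54 33
f 26 56 53
f 56 25 49
f 53 49 17
f 56 49 53
f 25 51 50
f 51 22 38
f 50 38 21
f 51 38 50
f 22 37 42
f 37 16 39
f 42 39 23
f 37 39 42
f 18 44 30
f 44 24 45
f 30 45 19
f 44 45 30
f 18 30 28
f 30 19 29
f 28 29 17
f 30 29 28
f 18 28 35
f 28 17 34
f 35 34 21
f 28 34 35
f 18 35 40
f 35 21 41
f 40 41 23
f 35 41 40
f 18 40 44
f 40 23 47
f 44 47 24
f 40 47 44
f 19 45 33
f 45 24 46
f 33 46 20
f 45 46 33
f 17 29 53
f 29 19 54
f 53 54 26
f 29 54 53
f 21 34 50
f 34 17 49
f 50 49 25
f 34 49 50
f 23 41 42
f 41 21 38
f 42 38 22
f 41 38 42
f 24 47 43
f 47 23 39
f 43 39 16
f 47 39 43



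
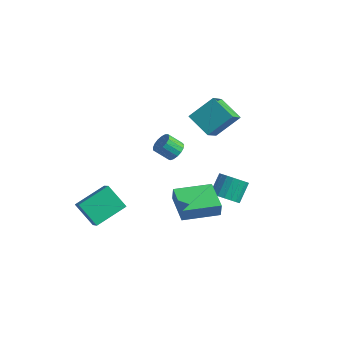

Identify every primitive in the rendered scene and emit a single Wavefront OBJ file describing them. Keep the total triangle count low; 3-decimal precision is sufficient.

v -2.06 3.173 -1.655
v -1.583 3.274 -1.167
v -2.242 2.767 -0.417
v -2.72 2.667 -0.905
v -1.771 3.545 -1.15
v -2.431 3.038 -0.4
v -2.026 3.73 -1.249
v -2.686 3.223 -0.499
v -2.289 3.788 -1.441
v -2.948 3.281 -0.69
v -2.499 3.705 -1.681
v -3.158 3.198 -0.931
v -2.609 3.5 -1.916
v -3.268 2.994 -1.166
v -2.593 3.221 -2.091
v -3.252 2.714 -1.341
v -2.455 2.93 -2.166
v -3.114 2.423 -1.416
v -2.227 2.695 -2.124
v -2.886 2.189 -1.374
v -1.96 2.57 -1.975
v -2.619 2.063 -1.224
v -1.717 2.583 -1.752
v -2.376 2.076 -1.002
v -1.552 2.731 -1.507
v -2.211 2.224 -0.757
v -1.504 2.981 -1.296
v -2.163 2.474 -0.546
v 2.436 2.076 -2.476
v 3.29 2.02 -2.271
v 3.118 3.008 -1.28
v 2.264 3.064 -1.484
v 3.285 2.296 -2.548
v 3.113 3.284 -1.556
v 3.112 2.53 -2.81
v 2.939 3.518 -1.819
v 2.805 2.673 -3.007
v 2.632 3.661 -2.015
v 2.425 2.698 -3.098
v 2.252 3.686 -2.107
v 2.047 2.6 -3.066
v 1.875 3.588 -2.075
v 1.746 2.398 -2.917
v 1.574 3.386 -1.926
v 1.582 2.132 -2.68
v 1.41 3.12 -1.689
v 1.587 1.856 -2.404
v 1.415 2.844 -1.412
v 1.761 1.622 -2.141
v 1.588 2.61 -1.15
v 2.068 1.479 -1.945
v 1.895 2.467 -0.953
v 2.448 1.454 -1.853
v 2.275 2.442 -0.862
v 2.825 1.552 -1.885
v 2.653 2.54 -0.894
v 3.126 1.754 -2.034
v 2.954 2.742 -1.043
v -0.644 2.597 2.544
v 0.032 3.877 3.68
v -1.239 4.045 1.267
v -0.563 5.325 2.404
v 0.803 2.515 1.776
v 1.479 3.795 2.913
v 0.208 3.963 0.5
v 0.884 5.243 1.636
v -2.541 -3.187 -4.194
v -3.756 -3.298 -3.039
v -2.054 -1.341 -3.504
v -3.269 -1.452 -2.349
v -1.751 -3.688 -3.411
v -2.966 -3.799 -2.256
v -1.264 -1.842 -2.721
v -2.479 -1.953 -1.566
v 2.57 -1.687 -1.72
v 2.644 -1.714 -0.864
v 0.964 -0.594 -1.547
v 1.039 -0.62 -0.69
v 3.781 0.1 -1.77
v 3.856 0.074 -0.913
v 2.176 1.194 -1.596
v 2.25 1.167 -0.74
f 2 1 5
f 2 5 3
f 3 5 6
f 3 6 4
f 5 1 7
f 5 7 6
f 6 7 8
f 6 8 4
f 7 1 9
f 7 9 8
f 8 9 10
f 8 10 4
f 9 1 11
f 9 11 10
f 10 11 12
f 10 12 4
f 11 1 13
f 11 13 12
f 12 13 14
f 12 14 4
f 13 1 15
f 13 15 14
f 14 15 16
f 14 16 4
f 15 1 17
f 15 17 16
f 16 17 18
f 16 18 4
f 17 1 19
f 17 19 18
f 18 19 20
f 18 20 4
f 19 1 21
f 19 21 20
f 20 21 22
f 20 22 4
f 21 1 23
f 21 23 22
f 22 23 24
f 22 24 4
f 23 1 25
f 23 25 24
f 24 25 26
f 24 26 4
f 25 1 27
f 25 27 26
f 26 27 28
f 26 28 4
f 27 1 2
f 27 2 28
f 28 2 3
f 28 3 4
f 30 29 33
f 30 33 31
f 31 33 34
f 31 34 32
f 33 29 35
f 33 35 34
f 34 35 36
f 34 36 32
f 35 29 37
f 35 37 36
f 36 37 38
f 36 38 32
f 37 29 39
f 37 39 38
f 38 39 40
f 38 40 32
f 39 29 41
f 39 41 40
f 40 41 42
f 40 42 32
f 41 29 43
f 41 43 42
f 42 43 44
f 42 44 32
f 43 29 45
f 43 45 44
f 44 45 46
f 44 46 32
f 45 29 47
f 45 47 46
f 46 47 48
f 46 48 32
f 47 29 49
f 47 49 48
f 48 49 50
f 48 50 32
f 49 29 51
f 49 51 50
f 50 51 52
f 50 52 32
f 51 29 53
f 51 53 52
f 52 53 54
f 52 54 32
f 53 29 55
f 53 55 54
f 54 55 56
f 54 56 32
f 55 29 57
f 55 57 56
f 56 57 58
f 56 58 32
f 57 29 30
f 57 30 58
f 58 30 31
f 58 31 32
f 60 62 59
f 63 60 59
f 59 62 61
f 61 63 59
f 60 66 62
f 64 60 63
f 64 66 60
f 62 66 61
f 65 63 61
f 61 66 65
f 65 64 63
f 66 64 65
f 68 70 67
f 71 68 67
f 67 70 69
f 69 71 67
f 68 74 70
f 72 68 71
f 72 74 68
f 70 74 69
f 73 71 69
f 69 74 73
f 73 72 71
f 74 72 73
f 76 78 75
f 79 76 75
f 75 78 77
f 77 79 75
f 76 82 78
f 80 76 79
f 80 82 76
f 78 82 77
f 81 79 77
f 77 82 81
f 81 80 79
f 82 80 81



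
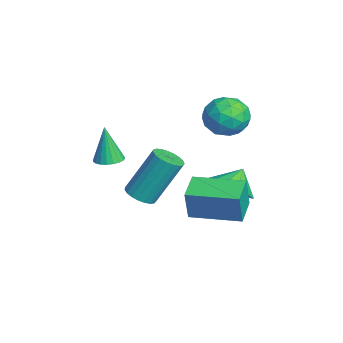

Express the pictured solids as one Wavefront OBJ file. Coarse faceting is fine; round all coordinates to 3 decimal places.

v 1.517 -2.756 1.268
v 2.095 -2.466 1.132
v 2 -1.395 3.017
v 1.423 -1.684 3.152
v 1.915 -2.29 1.023
v 1.821 -1.218 2.907
v 1.667 -2.194 0.956
v 1.572 -1.122 2.84
v 1.393 -2.195 0.943
v 1.298 -1.124 2.827
v 1.14 -2.293 0.986
v 1.046 -1.222 2.87
v 0.953 -2.471 1.078
v 0.858 -1.4 2.962
v 0.863 -2.699 1.202
v 0.768 -1.627 3.087
v 0.886 -2.936 1.338
v 0.792 -1.865 3.223
v 1.019 -3.142 1.462
v 0.924 -2.071 3.347
v 1.238 -3.281 1.552
v 1.143 -2.21 3.437
v 1.505 -3.33 1.593
v 1.41 -2.258 3.478
v 1.774 -3.279 1.578
v 1.679 -2.207 3.463
v 1.999 -3.137 1.509
v 1.904 -2.066 3.394
v 2.14 -2.93 1.398
v 2.046 -1.859 3.283
v 2.174 -2.693 1.265
v 2.08 -1.621 3.149
v -3.034 1.444 2.328
v -2.453 2.056 2.901
v -2.287 0.124 2.979
v -1.706 0.736 3.552
v -2.705 0.658 3.741
v -3.167 1.473 3.339
v -1.573 0.707 2.541
v -2.035 1.522 2.139
v -1.55 1.6 3.033
v -2.25 1.57 3.775
v -2.49 0.61 2.105
v -3.19 0.58 2.847
v -2.809 1.866 2.558
v -1.931 0.314 3.322
v -2.518 0.268 3.434
v -2.177 0.628 3.771
v -3.229 1.523 2.815
v -2.887 1.883 3.152
v -3.035 1.061 3.645
v -1.853 0.297 2.728
v -1.511 0.657 3.065
v -2.563 1.552 2.109
v -2.222 1.912 2.446
v -1.705 1.119 2.235
v -1.937 1.957 2.972
v -1.498 1.182 3.354
v -1.42 1.164 2.76
v -1.691 1.644 2.524
v -2.348 1.939 3.408
v -1.909 1.164 3.79
v -2.496 1.118 3.901
v -2.768 1.597 3.665
v -1.817 1.672 3.485
v -2.831 1.016 2.09
v -2.392 0.241 2.472
v -1.972 0.583 2.215
v -2.244 1.062 1.979
v -3.242 0.998 2.526
v -2.803 0.223 2.908
v -3.049 0.536 3.356
v -3.32 1.016 3.12
v -2.923 0.508 2.395
v -0.272 -3.714 2.186
v 0.04 -3.197 2.273
v -0.508 -3.846 3.814
v -0.198 -3.112 2.245
v -0.448 -3.131 2.208
v -0.667 -3.251 2.166
v -0.819 -3.451 2.128
v -0.875 -3.696 2.1
v -0.828 -3.945 2.087
v -0.684 -4.154 2.091
v -0.469 -4.287 2.111
v -0.22 -4.321 2.145
v 0.021 -4.25 2.186
v 0.21 -4.086 2.226
v 0.316 -3.859 2.26
v 0.321 -3.606 2.281
v 0.223 -3.372 2.286
v -1.195 1.075 -0.457
v -0.332 1.643 -0.345
v -1.685 1.665 0.317
v -0.655 1.912 -0.754
v -1.149 1.915 -1.068
v -1.658 1.652 -1.189
v -2.021 1.205 -1.077
v -2.121 0.717 -0.769
v -1.927 0.342 -0.361
v -1.502 0.201 0.015
v -0.979 0.336 0.242
v -0.524 0.707 0.247
v -0.283 1.194 0.028
v -0.254 -0.411 -0.282
v -0.007 -0.592 1.115
v 0.555 1.513 -0.176
v 0.801 1.333 1.221
v 0.879 -0.873 -0.541
v 1.125 -1.053 0.856
v 1.687 1.052 -0.435
v 1.934 0.871 0.962
f 2 1 5
f 2 5 3
f 3 5 6
f 3 6 4
f 5 1 7
f 5 7 6
f 6 7 8
f 6 8 4
f 7 1 9
f 7 9 8
f 8 9 10
f 8 10 4
f 9 1 11
f 9 11 10
f 10 11 12
f 10 12 4
f 11 1 13
f 11 13 12
f 12 13 14
f 12 14 4
f 13 1 15
f 13 15 14
f 14 15 16
f 14 16 4
f 15 1 17
f 15 17 16
f 16 17 18
f 16 18 4
f 17 1 19
f 17 19 18
f 18 19 20
f 18 20 4
f 19 1 21
f 19 21 20
f 20 21 22
f 20 22 4
f 21 1 23
f 21 23 22
f 22 23 24
f 22 24 4
f 23 1 25
f 23 25 24
f 24 25 26
f 24 26 4
f 25 1 27
f 25 27 26
f 26 27 28
f 26 28 4
f 27 1 29
f 27 29 28
f 28 29 30
f 28 30 4
f 29 1 31
f 29 31 30
f 30 31 32
f 30 32 4
f 31 1 2
f 31 2 32
f 32 2 3
f 32 3 4
f 33 70 49
f 70 44 73
f 49 73 38
f 70 73 49
f 33 49 45
f 49 38 50
f 45 50 34
f 49 50 45
f 33 45 54
f 45 34 55
f 54 55 40
f 45 55 54
f 33 54 66
f 54 40 69
f 66 69 43
f 54 69 66
f 33 66 70
f 66 43 74
f 70 74 44
f 66 74 70
f 34 50 61
f 50 38 64
f 61 64 42
f 50 64 61
f 38 73 51
f 73 44 72
f 51 72 37
f 73 72 51
f 44 74 71
f 74 43 67
f 71 67 35
f 74 67 71
f 43 69 68
f 69 40 56
f 68 56 39
f 69 56 68
f 40 55 60
f 55 34 57
f 60 57 41
f 55 57 60
f 36 62 48
f 62 42 63
f 48 63 37
f 62 63 48
f 36 48 46
f 48 37 47
f 46 47 35
f 48 47 46
f 36 46 53
f 46 35 52
f 53 52 39
f 46 52 53
f 36 53 58
f 53 39 59
f 58 59 41
f 53 59 58
f 36 58 62
f 58 41 65
f 62 65 42
f 58 65 62
f 37 63 51
f 63 42 64
f 51 64 38
f 63 64 51
f 35 47 71
f 47 37 72
f 71 72 44
f 47 72 71
f 39 52 68
f 52 35 67
f 68 67 43
f 52 67 68
f 41 59 60
f 59 39 56
f 60 56 40
f 59 56 60
f 42 65 61
f 65 41 57
f 61 57 34
f 65 57 61
f 76 75 78
f 76 78 77
f 78 75 79
f 78 79 77
f 79 75 80
f 79 80 77
f 80 75 81
f 80 81 77
f 81 75 82
f 81 82 77
f 82 75 83
f 82 83 77
f 83 75 84
f 83 84 77
f 84 75 85
f 84 85 77
f 85 75 86
f 85 86 77
f 86 75 87
f 86 87 77
f 87 75 88
f 87 88 77
f 88 75 89
f 88 89 77
f 89 75 90
f 89 90 77
f 90 75 91
f 90 91 77
f 91 75 76
f 91 76 77
f 93 92 95
f 93 95 94
f 95 92 96
f 95 96 94
f 96 92 97
f 96 97 94
f 97 92 98
f 97 98 94
f 98 92 99
f 98 99 94
f 99 92 100
f 99 100 94
f 100 92 101
f 100 101 94
f 101 92 102
f 101 102 94
f 102 92 103
f 102 103 94
f 103 92 104
f 103 104 94
f 104 92 93
f 104 93 94
f 106 108 105
f 109 106 105
f 105 108 107
f 107 109 105
f 106 112 108
f 110 106 109
f 110 112 106
f 108 112 107
f 111 109 107
f 107 112 111
f 111 110 109
f 112 110 111



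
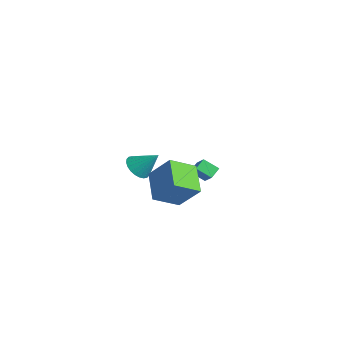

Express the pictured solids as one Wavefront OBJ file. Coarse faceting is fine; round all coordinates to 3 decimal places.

v 3.59 -3.071 -0.879
v 3.504 -4.727 0.027
v 1.818 -2.443 0.101
v 1.732 -4.099 1.007
v 4.728 -2.281 0.673
v 4.642 -3.937 1.579
v 2.956 -1.653 1.653
v 2.87 -3.309 2.559
v -4.356 -1.848 -2.257
v -3.721 -1.535 -2.935
v -3.444 -0.892 -0.963
v -3.988 -1.261 -2.95
v -4.31 -1.077 -2.86
v -4.639 -1.01 -2.677
v -4.926 -1.07 -2.431
v -5.125 -1.25 -2.159
v -5.207 -1.52 -1.901
v -5.16 -1.84 -1.698
v -4.99 -2.162 -1.58
v -4.723 -2.436 -1.565
v -4.401 -2.62 -1.655
v -4.072 -2.687 -1.838
v -3.785 -2.626 -2.084
v -3.586 -2.447 -2.356
v -3.504 -2.177 -2.614
v -3.551 -1.856 -2.817
v -1.277 0.557 -1.396
v -1.593 1.237 -0.936
v -2.334 0.66 -2.277
v -2.651 1.34 -1.816
v -0.649 1.3 -2.064
v -0.966 1.98 -1.603
v -1.707 1.403 -2.944
v -2.023 2.083 -2.484
f 2 4 1
f 5 2 1
f 1 4 3
f 3 5 1
f 2 8 4
f 6 2 5
f 6 8 2
f 4 8 3
f 7 5 3
f 3 8 7
f 7 6 5
f 8 6 7
f 10 9 12
f 10 12 11
f 12 9 13
f 12 13 11
f 13 9 14
f 13 14 11
f 14 9 15
f 14 15 11
f 15 9 16
f 15 16 11
f 16 9 17
f 16 17 11
f 17 9 18
f 17 18 11
f 18 9 19
f 18 19 11
f 19 9 20
f 19 20 11
f 20 9 21
f 20 21 11
f 21 9 22
f 21 22 11
f 22 9 23
f 22 23 11
f 23 9 24
f 23 24 11
f 24 9 25
f 24 25 11
f 25 9 26
f 25 26 11
f 26 9 10
f 26 10 11
f 28 30 27
f 31 28 27
f 27 30 29
f 29 31 27
f 28 34 30
f 32 28 31
f 32 34 28
f 30 34 29
f 33 31 29
f 29 34 33
f 33 32 31
f 34 32 33



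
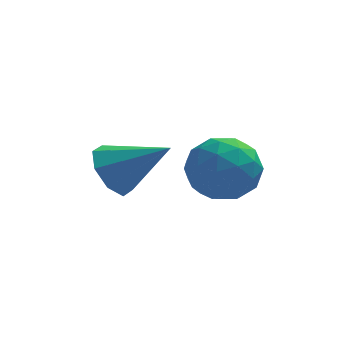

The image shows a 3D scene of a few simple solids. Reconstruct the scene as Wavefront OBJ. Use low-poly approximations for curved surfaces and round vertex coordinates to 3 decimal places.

v -1.994 2.157 3.303
v -1.45 2.239 2.598
v -1.83 0.721 3.262
v -1.286 0.803 2.557
v -1.021 1.088 3.361
v -1.122 1.976 3.386
v -2.158 0.984 2.474
v -2.259 1.872 2.499
v -1.552 1.514 2.085
v -0.849 1.579 2.634
v -2.431 1.381 3.226
v -1.728 1.446 3.775
v -1.736 2.324 2.954
v -1.544 0.636 2.906
v -1.388 0.804 3.379
v -1.068 0.852 2.964
v -1.544 2.17 3.418
v -1.224 2.218 3.003
v -0.972 1.541 3.452
v -2.056 0.742 2.857
v -1.736 0.79 2.442
v -2.212 2.108 2.896
v -1.892 2.156 2.481
v -2.308 1.419 2.408
v -1.477 1.946 2.238
v -1.38 1.102 2.214
v -1.893 1.208 2.165
v -1.952 1.73 2.18
v -1.064 1.984 2.561
v -0.967 1.14 2.537
v -0.811 1.308 3.009
v -0.871 1.83 3.024
v -1.124 1.558 2.259
v -2.313 1.82 3.323
v -2.216 0.976 3.299
v -2.409 1.13 2.836
v -2.469 1.652 2.851
v -1.9 1.858 3.646
v -1.803 1.014 3.622
v -1.328 1.23 3.68
v -1.387 1.752 3.695
v -2.156 1.402 3.601
v -3.986 3.094 1.997
v -3.55 3.112 1.363
v -2.714 2.786 2.863
v -3.597 3.641 1.619
v -3.872 3.849 2.097
v -4.214 3.615 2.516
v -4.423 3.076 2.631
v -4.376 2.547 2.374
v -4.101 2.339 1.896
v -3.759 2.573 1.477
f 1 38 17
f 38 12 41
f 17 41 6
f 38 41 17
f 1 17 13
f 17 6 18
f 13 18 2
f 17 18 13
f 1 13 22
f 13 2 23
f 22 23 8
f 13 23 22
f 1 22 34
f 22 8 37
f 34 37 11
f 22 37 34
f 1 34 38
f 34 11 42
f 38 42 12
f 34 42 38
f 2 18 29
f 18 6 32
f 29 32 10
f 18 32 29
f 6 41 19
f 41 12 40
f 19 40 5
f 41 40 19
f 12 42 39
f 42 11 35
f 39 35 3
f 42 35 39
f 11 37 36
f 37 8 24
f 36 24 7
f 37 24 36
f 8 23 28
f 23 2 25
f 28 25 9
f 23 25 28
f 4 30 16
f 30 10 31
f 16 31 5
f 30 31 16
f 4 16 14
f 16 5 15
f 14 15 3
f 16 15 14
f 4 14 21
f 14 3 20
f 21 20 7
f 14 20 21
f 4 21 26
f 21 7 27
f 26 27 9
f 21 27 26
f 4 26 30
f 26 9 33
f 30 33 10
f 26 33 30
f 5 31 19
f 31 10 32
f 19 32 6
f 31 32 19
f 3 15 39
f 15 5 40
f 39 40 12
f 15 40 39
f 7 20 36
f 20 3 35
f 36 35 11
f 20 35 36
f 9 27 28
f 27 7 24
f 28 24 8
f 27 24 28
f 10 33 29
f 33 9 25
f 29 25 2
f 33 25 29
f 44 43 46
f 44 46 45
f 46 43 47
f 46 47 45
f 47 43 48
f 47 48 45
f 48 43 49
f 48 49 45
f 49 43 50
f 49 50 45
f 50 43 51
f 50 51 45
f 51 43 52
f 51 52 45
f 52 43 44
f 52 44 45



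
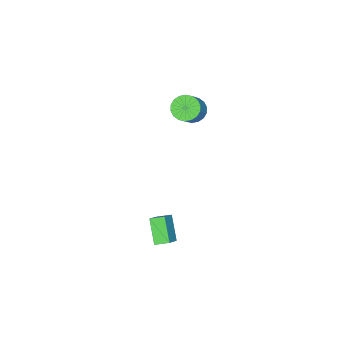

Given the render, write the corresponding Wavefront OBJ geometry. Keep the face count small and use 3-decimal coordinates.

v 3.957 2.853 -4.482
v 3.131 2.007 -3.39
v 3.573 3.556 -4.228
v 2.746 2.709 -3.136
v 4.974 3.071 -3.544
v 4.147 2.224 -2.452
v 4.589 3.773 -3.29
v 3.763 2.927 -2.198
v -3.463 0.027 -0.513
v -2.82 -0.012 -1.068
v -1.675 0.275 0.237
v -2.317 0.313 0.793
v -2.911 0.355 -1.069
v -1.765 0.642 0.236
v -3.111 0.658 -0.96
v -1.965 0.944 0.345
v -3.38 0.835 -0.763
v -2.235 1.121 0.542
v -3.666 0.852 -0.515
v -2.52 1.139 0.79
v -3.912 0.706 -0.268
v -2.766 0.992 1.037
v -4.068 0.425 -0.068
v -2.923 0.712 1.237
v -4.105 0.065 0.043
v -2.96 0.352 1.348
v -4.015 -0.302 0.044
v -2.869 -0.015 1.349
v -3.815 -0.604 -0.065
v -2.669 -0.318 1.24
v -3.545 -0.781 -0.262
v -2.4 -0.495 1.043
v -3.26 -0.799 -0.51
v -2.114 -0.512 0.795
v -3.014 -0.652 -0.757
v -1.868 -0.366 0.548
v -2.857 -0.372 -0.957
v -1.712 -0.085 0.348
f 2 4 1
f 5 2 1
f 1 4 3
f 3 5 1
f 2 8 4
f 6 2 5
f 6 8 2
f 4 8 3
f 7 5 3
f 3 8 7
f 7 6 5
f 8 6 7
f 10 9 13
f 10 13 11
f 11 13 14
f 11 14 12
f 13 9 15
f 13 15 14
f 14 15 16
f 14 16 12
f 15 9 17
f 15 17 16
f 16 17 18
f 16 18 12
f 17 9 19
f 17 19 18
f 18 19 20
f 18 20 12
f 19 9 21
f 19 21 20
f 20 21 22
f 20 22 12
f 21 9 23
f 21 23 22
f 22 23 24
f 22 24 12
f 23 9 25
f 23 25 24
f 24 25 26
f 24 26 12
f 25 9 27
f 25 27 26
f 26 27 28
f 26 28 12
f 27 9 29
f 27 29 28
f 28 29 30
f 28 30 12
f 29 9 31
f 29 31 30
f 30 31 32
f 30 32 12
f 31 9 33
f 31 33 32
f 32 33 34
f 32 34 12
f 33 9 35
f 33 35 34
f 34 35 36
f 34 36 12
f 35 9 37
f 35 37 36
f 36 37 38
f 36 38 12
f 37 9 10
f 37 10 38
f 38 10 11
f 38 11 12



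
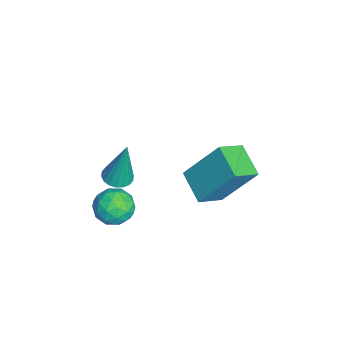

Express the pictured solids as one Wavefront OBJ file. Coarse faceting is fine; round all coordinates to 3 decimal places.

v -0.132 0.374 2.026
v 0.381 0.579 1.937
v 0.052 0.726 3.894
v 0.236 0.78 1.913
v 0.018 0.901 1.912
v -0.229 0.917 1.933
v -0.458 0.826 1.973
v -0.622 0.645 2.023
v -0.689 0.411 2.074
v -0.645 0.169 2.115
v -0.5 -0.033 2.139
v -0.282 -0.153 2.14
v -0.035 -0.17 2.119
v 0.194 -0.078 2.079
v 0.358 0.102 2.029
v 0.425 0.337 1.978
v -3.204 3.51 -1.071
v -3.031 4.772 0.661
v -2.025 4.028 -1.566
v -1.852 5.29 0.166
v -2.588 2.65 -0.506
v -2.415 3.912 1.226
v -1.409 3.168 -1.001
v -1.236 4.43 0.731
v -0.617 0.707 0.427
v -0.135 0.903 -0.178
v -0.745 -0.483 -0.062
v -0.263 -0.287 -0.667
v 0.032 -0.354 0.073
v 0.111 0.382 0.375
v -0.991 0.038 -0.615
v -0.912 0.774 -0.313
v -0.365 0.49 -0.822
v 0.267 0.248 -0.397
v -1.147 0.172 0.157
v -0.515 -0.07 0.582
v -0.365 0.91 0.167
v -0.515 -0.49 -0.407
v -0.342 -0.529 0.028
v -0.059 -0.413 -0.328
v -0.221 0.603 0.492
v 0.063 0.718 0.137
v 0.161 -0.021 0.284
v -0.943 -0.298 -0.377
v -0.659 -0.183 -0.732
v -0.821 0.833 0.088
v -0.538 0.949 -0.268
v -1.041 0.441 -0.524
v -0.217 0.782 -0.567
v -0.292 0.083 -0.854
v -0.72 0.274 -0.824
v -0.673 0.706 -0.646
v 0.155 0.64 -0.317
v 0.08 -0.06 -0.605
v 0.252 -0.099 -0.17
v 0.299 0.333 0.008
v 0.019 0.397 -0.696
v -0.96 0.48 0.365
v -1.035 -0.22 0.077
v -1.179 0.087 -0.248
v -1.132 0.519 -0.07
v -0.588 0.337 0.614
v -0.663 -0.362 0.327
v -0.207 -0.286 0.406
v -0.16 0.146 0.584
v -0.899 0.023 0.456
f 2 1 4
f 2 4 3
f 4 1 5
f 4 5 3
f 5 1 6
f 5 6 3
f 6 1 7
f 6 7 3
f 7 1 8
f 7 8 3
f 8 1 9
f 8 9 3
f 9 1 10
f 9 10 3
f 10 1 11
f 10 11 3
f 11 1 12
f 11 12 3
f 12 1 13
f 12 13 3
f 13 1 14
f 13 14 3
f 14 1 15
f 14 15 3
f 15 1 16
f 15 16 3
f 16 1 2
f 16 2 3
f 18 20 17
f 21 18 17
f 17 20 19
f 19 21 17
f 18 24 20
f 22 18 21
f 22 24 18
f 20 24 19
f 23 21 19
f 19 24 23
f 23 22 21
f 24 22 23
f 25 62 41
f 62 36 65
f 41 65 30
f 62 65 41
f 25 41 37
f 41 30 42
f 37 42 26
f 41 42 37
f 25 37 46
f 37 26 47
f 46 47 32
f 37 47 46
f 25 46 58
f 46 32 61
f 58 61 35
f 46 61 58
f 25 58 62
f 58 35 66
f 62 66 36
f 58 66 62
f 26 42 53
f 42 30 56
f 53 56 34
f 42 56 53
f 30 65 43
f 65 36 64
f 43 64 29
f 65 64 43
f 36 66 63
f 66 35 59
f 63 59 27
f 66 59 63
f 35 61 60
f 61 32 48
f 60 48 31
f 61 48 60
f 32 47 52
f 47 26 49
f 52 49 33
f 47 49 52
f 28 54 40
f 54 34 55
f 40 55 29
f 54 55 40
f 28 40 38
f 40 29 39
f 38 39 27
f 40 39 38
f 28 38 45
f 38 27 44
f 45 44 31
f 38 44 45
f 28 45 50
f 45 31 51
f 50 51 33
f 45 51 50
f 28 50 54
f 50 33 57
f 54 57 34
f 50 57 54
f 29 55 43
f 55 34 56
f 43 56 30
f 55 56 43
f 27 39 63
f 39 29 64
f 63 64 36
f 39 64 63
f 31 44 60
f 44 27 59
f 60 59 35
f 44 59 60
f 33 51 52
f 51 31 48
f 52 48 32
f 51 48 52
f 34 57 53
f 57 33 49
f 53 49 26
f 57 49 53



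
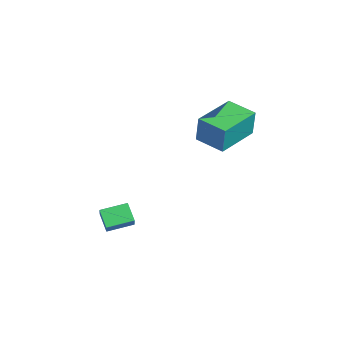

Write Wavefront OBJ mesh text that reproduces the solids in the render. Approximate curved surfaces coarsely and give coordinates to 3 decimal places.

v -0.919 2.088 2.307
v -0.726 2.125 3.663
v -2.052 3.793 2.423
v -1.859 3.829 3.779
v 0.239 2.871 2.121
v 0.432 2.907 3.477
v -0.894 4.575 2.237
v -0.701 4.612 3.593
v 0.237 -2.137 -1.821
v -0.497 -2.219 -1.223
v 0.286 -0.949 -1.597
v -0.447 -1.031 -0.999
v 0.807 -2.289 -1.141
v 0.074 -2.371 -0.543
v 0.857 -1.101 -0.917
v 0.123 -1.183 -0.319
f 2 4 1
f 5 2 1
f 1 4 3
f 3 5 1
f 2 8 4
f 6 2 5
f 6 8 2
f 4 8 3
f 7 5 3
f 3 8 7
f 7 6 5
f 8 6 7
f 10 12 9
f 13 10 9
f 9 12 11
f 11 13 9
f 10 16 12
f 14 10 13
f 14 16 10
f 12 16 11
f 15 13 11
f 11 16 15
f 15 14 13
f 16 14 15



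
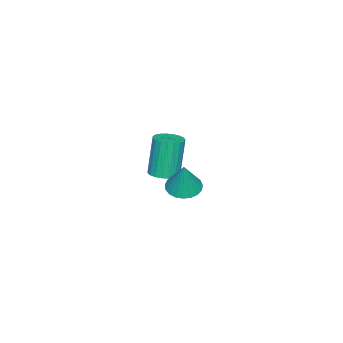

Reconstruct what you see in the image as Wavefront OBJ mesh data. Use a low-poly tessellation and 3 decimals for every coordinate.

v -2.06 -3.206 -2.804
v -1.681 -2.817 -2.718
v -2.041 -2.804 -1.19
v -2.42 -3.194 -1.276
v -1.868 -2.693 -2.763
v -2.228 -2.68 -1.235
v -2.087 -2.657 -2.815
v -2.448 -2.644 -1.287
v -2.303 -2.717 -2.865
v -2.663 -2.704 -1.337
v -2.476 -2.861 -2.905
v -2.836 -2.848 -1.377
v -2.577 -3.065 -2.927
v -2.937 -3.052 -1.399
v -2.589 -3.293 -2.928
v -2.949 -3.28 -1.4
v -2.509 -3.507 -2.907
v -2.869 -3.494 -1.379
v -2.352 -3.668 -2.869
v -2.712 -3.655 -1.341
v -2.144 -3.75 -2.819
v -2.504 -3.737 -1.291
v -1.922 -3.738 -2.767
v -2.282 -3.725 -1.239
v -1.723 -3.634 -2.721
v -2.084 -3.621 -1.193
v -1.583 -3.456 -2.69
v -1.943 -3.443 -1.161
v -1.525 -3.235 -2.678
v -1.886 -3.222 -1.15
v -1.56 -3.009 -2.688
v -1.92 -2.996 -1.16
v 1.86 -0.48 -0.275
v 2.211 -0.054 -0.455
v 2.22 -0.3 0.855
v 2.007 0.065 -0.409
v 1.777 0.09 -0.34
v 1.562 0.017 -0.26
v 1.398 -0.143 -0.182
v 1.314 -0.36 -0.121
v 1.325 -0.599 -0.087
v 1.429 -0.817 -0.085
v 1.607 -0.976 -0.116
v 1.829 -1.05 -0.174
v 2.056 -1.026 -0.251
v 2.25 -0.906 -0.331
v 2.376 -0.714 -0.402
v 2.413 -0.48 -0.451
v 2.355 -0.247 -0.469
f 2 1 5
f 2 5 3
f 3 5 6
f 3 6 4
f 5 1 7
f 5 7 6
f 6 7 8
f 6 8 4
f 7 1 9
f 7 9 8
f 8 9 10
f 8 10 4
f 9 1 11
f 9 11 10
f 10 11 12
f 10 12 4
f 11 1 13
f 11 13 12
f 12 13 14
f 12 14 4
f 13 1 15
f 13 15 14
f 14 15 16
f 14 16 4
f 15 1 17
f 15 17 16
f 16 17 18
f 16 18 4
f 17 1 19
f 17 19 18
f 18 19 20
f 18 20 4
f 19 1 21
f 19 21 20
f 20 21 22
f 20 22 4
f 21 1 23
f 21 23 22
f 22 23 24
f 22 24 4
f 23 1 25
f 23 25 24
f 24 25 26
f 24 26 4
f 25 1 27
f 25 27 26
f 26 27 28
f 26 28 4
f 27 1 29
f 27 29 28
f 28 29 30
f 28 30 4
f 29 1 31
f 29 31 30
f 30 31 32
f 30 32 4
f 31 1 2
f 31 2 32
f 32 2 3
f 32 3 4
f 34 33 36
f 34 36 35
f 36 33 37
f 36 37 35
f 37 33 38
f 37 38 35
f 38 33 39
f 38 39 35
f 39 33 40
f 39 40 35
f 40 33 41
f 40 41 35
f 41 33 42
f 41 42 35
f 42 33 43
f 42 43 35
f 43 33 44
f 43 44 35
f 44 33 45
f 44 45 35
f 45 33 46
f 45 46 35
f 46 33 47
f 46 47 35
f 47 33 48
f 47 48 35
f 48 33 49
f 48 49 35
f 49 33 34
f 49 34 35



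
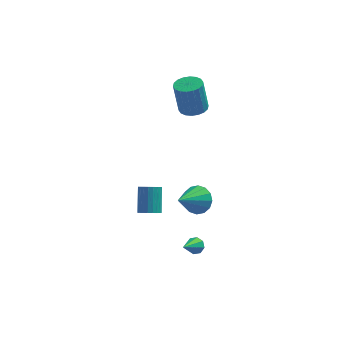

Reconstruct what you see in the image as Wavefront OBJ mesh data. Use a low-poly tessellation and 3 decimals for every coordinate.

v -0.763 3.699 1.756
v 0.006 3.833 1.874
v -0.287 3.856 3.762
v -1.057 3.721 3.644
v -0.127 4.158 1.85
v -0.421 4.18 3.737
v -0.386 4.391 1.807
v -0.68 4.414 3.694
v -0.72 4.488 1.754
v -1.014 4.51 3.641
v -1.063 4.428 1.701
v -1.356 4.45 3.588
v -1.346 4.224 1.66
v -1.639 4.246 3.547
v -1.514 3.915 1.637
v -1.807 3.938 3.524
v -1.533 3.564 1.638
v -1.826 3.587 3.526
v -1.399 3.24 1.663
v -1.693 3.262 3.55
v -1.14 3.006 1.706
v -1.434 3.029 3.593
v -0.806 2.91 1.759
v -1.1 2.932 3.646
v -0.464 2.97 1.812
v -0.757 2.992 3.699
v -0.181 3.174 1.853
v -0.474 3.196 3.74
v -0.013 3.482 1.876
v -0.306 3.505 3.763
v -0.285 -0.645 -2.018
v 0.103 -0.327 -1.295
v -1.195 -1.935 -0.962
v -0.283 -0.088 -1.337
v -0.669 0.001 -1.561
v -0.953 -0.083 -1.907
v -1.057 -0.317 -2.284
v -0.955 -0.639 -2.589
v -0.673 -0.963 -2.741
v -0.287 -1.202 -2.7
v 0.1 -1.291 -2.476
v 0.383 -1.207 -2.129
v 0.488 -0.973 -1.753
v 0.385 -0.65 -1.448
v -0.294 -2.142 -4.417
v 0.094 -2.073 -4.078
v -0.846 -3.218 -3.563
v -0.222 -1.845 -3.996
v -0.58 -1.792 -4.161
v -0.771 -1.944 -4.476
v -0.682 -2.212 -4.756
v -0.366 -2.44 -4.838
v -0.007 -2.493 -4.673
v 0.183 -2.341 -4.358
v -2.752 -0.577 -3.305
v -2.178 -0.739 -3.134
v -2.235 0.315 -1.945
v -2.808 0.477 -2.115
v -2.132 -0.548 -3.301
v -2.189 0.506 -2.112
v -2.194 -0.362 -3.469
v -2.251 0.692 -2.279
v -2.352 -0.213 -3.608
v -2.408 0.841 -2.418
v -2.579 -0.127 -3.695
v -2.635 0.927 -2.505
v -2.836 -0.119 -3.714
v -2.892 0.935 -2.525
v -3.078 -0.19 -3.663
v -3.135 0.864 -2.473
v -3.264 -0.328 -3.55
v -3.321 0.726 -2.36
v -3.361 -0.509 -3.394
v -3.418 0.545 -2.204
v -3.353 -0.702 -3.223
v -3.41 0.352 -2.033
v -3.241 -0.873 -3.066
v -3.298 0.181 -1.876
v -3.044 -0.993 -2.95
v -3.101 0.061 -1.761
v -2.797 -1.041 -2.896
v -2.854 0.013 -1.706
v -2.542 -1.009 -2.912
v -2.599 0.045 -1.723
v -2.323 -0.902 -2.997
v -2.38 0.152 -1.807
f 2 1 5
f 2 5 3
f 3 5 6
f 3 6 4
f 5 1 7
f 5 7 6
f 6 7 8
f 6 8 4
f 7 1 9
f 7 9 8
f 8 9 10
f 8 10 4
f 9 1 11
f 9 11 10
f 10 11 12
f 10 12 4
f 11 1 13
f 11 13 12
f 12 13 14
f 12 14 4
f 13 1 15
f 13 15 14
f 14 15 16
f 14 16 4
f 15 1 17
f 15 17 16
f 16 17 18
f 16 18 4
f 17 1 19
f 17 19 18
f 18 19 20
f 18 20 4
f 19 1 21
f 19 21 20
f 20 21 22
f 20 22 4
f 21 1 23
f 21 23 22
f 22 23 24
f 22 24 4
f 23 1 25
f 23 25 24
f 24 25 26
f 24 26 4
f 25 1 27
f 25 27 26
f 26 27 28
f 26 28 4
f 27 1 29
f 27 29 28
f 28 29 30
f 28 30 4
f 29 1 2
f 29 2 30
f 30 2 3
f 30 3 4
f 32 31 34
f 32 34 33
f 34 31 35
f 34 35 33
f 35 31 36
f 35 36 33
f 36 31 37
f 36 37 33
f 37 31 38
f 37 38 33
f 38 31 39
f 38 39 33
f 39 31 40
f 39 40 33
f 40 31 41
f 40 41 33
f 41 31 42
f 41 42 33
f 42 31 43
f 42 43 33
f 43 31 44
f 43 44 33
f 44 31 32
f 44 32 33
f 46 45 48
f 46 48 47
f 48 45 49
f 48 49 47
f 49 45 50
f 49 50 47
f 50 45 51
f 50 51 47
f 51 45 52
f 51 52 47
f 52 45 53
f 52 53 47
f 53 45 54
f 53 54 47
f 54 45 46
f 54 46 47
f 56 55 59
f 56 59 57
f 57 59 60
f 57 60 58
f 59 55 61
f 59 61 60
f 60 61 62
f 60 62 58
f 61 55 63
f 61 63 62
f 62 63 64
f 62 64 58
f 63 55 65
f 63 65 64
f 64 65 66
f 64 66 58
f 65 55 67
f 65 67 66
f 66 67 68
f 66 68 58
f 67 55 69
f 67 69 68
f 68 69 70
f 68 70 58
f 69 55 71
f 69 71 70
f 70 71 72
f 70 72 58
f 71 55 73
f 71 73 72
f 72 73 74
f 72 74 58
f 73 55 75
f 73 75 74
f 74 75 76
f 74 76 58
f 75 55 77
f 75 77 76
f 76 77 78
f 76 78 58
f 77 55 79
f 77 79 78
f 78 79 80
f 78 80 58
f 79 55 81
f 79 81 80
f 80 81 82
f 80 82 58
f 81 55 83
f 81 83 82
f 82 83 84
f 82 84 58
f 83 55 85
f 83 85 84
f 84 85 86
f 84 86 58
f 85 55 56
f 85 56 86
f 86 56 57
f 86 57 58



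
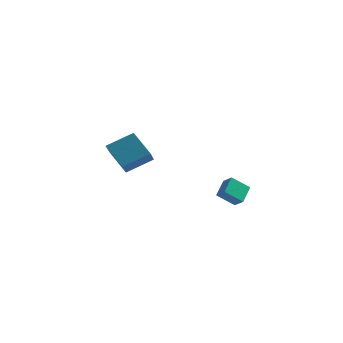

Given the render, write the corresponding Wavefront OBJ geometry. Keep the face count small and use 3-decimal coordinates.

v 4.12 -3.882 -4.987
v 3.185 -4.502 -4.117
v 4.081 -2.731 -4.208
v 3.146 -3.352 -3.338
v 4.774 -4.188 -4.502
v 3.839 -4.809 -3.632
v 4.735 -3.038 -3.723
v 3.8 -3.658 -2.853
v -5.437 -1.533 -2.751
v -5.101 -2.664 -1.858
v -4.072 -0.382 -1.806
v -3.736 -1.514 -0.913
v -3.964 -2.166 -4.107
v -3.628 -3.298 -3.214
v -2.599 -1.016 -3.162
v -2.263 -2.147 -2.269
f 2 4 1
f 5 2 1
f 1 4 3
f 3 5 1
f 2 8 4
f 6 2 5
f 6 8 2
f 4 8 3
f 7 5 3
f 3 8 7
f 7 6 5
f 8 6 7
f 10 12 9
f 13 10 9
f 9 12 11
f 11 13 9
f 10 16 12
f 14 10 13
f 14 16 10
f 12 16 11
f 15 13 11
f 11 16 15
f 15 14 13
f 16 14 15



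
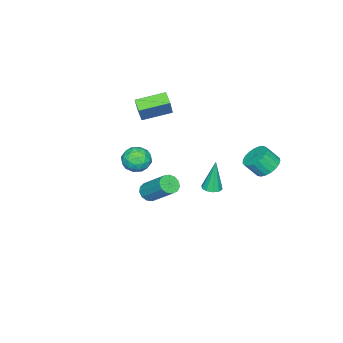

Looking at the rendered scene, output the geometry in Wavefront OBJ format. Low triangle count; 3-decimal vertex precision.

v 3.418 0.904 0.737
v 3.915 1.071 0.446
v 4.22 2.504 1.793
v 3.722 2.336 2.083
v 3.661 1.251 0.312
v 3.966 2.683 1.659
v 3.331 1.32 0.313
v 3.635 2.753 1.66
v 3.027 1.257 0.449
v 3.332 2.69 1.796
v 2.848 1.082 0.676
v 3.153 2.515 2.023
v 2.849 0.85 0.922
v 3.154 2.283 2.269
v 3.031 0.635 1.109
v 3.336 2.068 2.456
v 3.336 0.506 1.178
v 3.641 1.939 2.525
v 3.666 0.502 1.107
v 3.971 1.935 2.454
v 3.918 0.626 0.918
v 4.223 2.059 2.265
v 4.011 0.838 0.672
v 4.315 2.271 2.019
v -2.081 -3.269 1.605
v -2.525 -3.837 2.015
v -3.286 -2.046 1.993
v -3.73 -2.615 2.403
v -1.31 -2.925 2.917
v -1.754 -3.494 3.327
v -2.515 -1.703 3.305
v -2.959 -2.271 3.715
v -3.749 3.729 -0.479
v -2.975 3.781 -0.802
v -2.577 3.183 0.057
v -3.351 3.131 0.379
v -2.988 4.065 -0.598
v -2.59 3.466 0.261
v -3.133 4.29 -0.374
v -2.735 3.692 0.485
v -3.384 4.419 -0.168
v -2.986 3.82 0.691
v -3.698 4.428 -0.016
v -3.3 3.829 0.843
v -4.021 4.317 0.056
v -3.623 3.718 0.915
v -4.297 4.104 0.036
v -3.899 3.505 0.894
v -4.478 3.826 -0.074
v -4.08 3.227 0.785
v -4.534 3.531 -0.254
v -4.136 2.933 0.605
v -4.453 3.271 -0.473
v -4.055 2.672 0.386
v -4.251 3.09 -0.692
v -3.853 2.492 0.166
v -3.962 3.02 -0.875
v -3.564 2.421 -0.017
v -3.636 3.072 -0.99
v -3.238 2.473 -0.131
v -3.33 3.238 -1.016
v -2.932 2.639 -0.158
v -3.096 3.489 -0.95
v -2.698 2.89 -0.091
v -3.136 0.606 -3.053
v -2.664 0.259 -2.984
v -3.364 0.694 -1.047
v -2.55 0.605 -2.986
v -2.659 0.951 -3.013
v -2.951 1.166 -3.056
v -3.313 1.167 -3.097
v -3.608 0.954 -3.121
v -3.722 0.607 -3.119
v -3.613 0.261 -3.092
v -3.321 0.046 -3.049
v -2.959 0.045 -3.008
v -1.046 -2.581 -1.711
v -0.584 -2.704 -0.944
v -2.056 -3.536 -1.256
v -1.594 -3.659 -0.489
v -2.006 -2.87 -0.646
v -1.382 -2.28 -0.928
v -1.258 -3.96 -1.272
v -0.634 -3.37 -1.554
v -0.714 -3.556 -0.673
v -1.177 -2.883 -0.286
v -1.463 -3.357 -1.914
v -1.926 -2.684 -1.527
v -0.726 -2.558 -1.368
v -1.914 -3.682 -0.832
v -2.156 -3.218 -0.925
v -1.884 -3.29 -0.474
v -1.196 -2.309 -1.358
v -0.924 -2.381 -0.907
v -1.76 -2.479 -0.732
v -1.716 -3.859 -1.293
v -1.444 -3.931 -0.842
v -0.756 -2.95 -1.726
v -0.484 -3.022 -1.275
v -0.88 -3.761 -1.468
v -0.531 -3.132 -0.757
v -1.125 -3.693 -0.49
v -0.927 -3.87 -0.95
v -0.561 -3.523 -1.116
v -0.803 -2.736 -0.53
v -1.397 -3.298 -0.262
v -1.64 -2.834 -0.355
v -1.273 -2.487 -0.52
v -0.88 -3.237 -0.37
v -1.243 -2.942 -1.938
v -1.837 -3.504 -1.67
v -1.367 -3.753 -1.68
v -1 -3.406 -1.845
v -1.515 -2.547 -1.71
v -2.109 -3.108 -1.443
v -2.079 -2.717 -1.084
v -1.713 -2.37 -1.25
v -1.76 -3.003 -1.83
f 2 1 5
f 2 5 3
f 3 5 6
f 3 6 4
f 5 1 7
f 5 7 6
f 6 7 8
f 6 8 4
f 7 1 9
f 7 9 8
f 8 9 10
f 8 10 4
f 9 1 11
f 9 11 10
f 10 11 12
f 10 12 4
f 11 1 13
f 11 13 12
f 12 13 14
f 12 14 4
f 13 1 15
f 13 15 14
f 14 15 16
f 14 16 4
f 15 1 17
f 15 17 16
f 16 17 18
f 16 18 4
f 17 1 19
f 17 19 18
f 18 19 20
f 18 20 4
f 19 1 21
f 19 21 20
f 20 21 22
f 20 22 4
f 21 1 23
f 21 23 22
f 22 23 24
f 22 24 4
f 23 1 2
f 23 2 24
f 24 2 3
f 24 3 4
f 26 28 25
f 29 26 25
f 25 28 27
f 27 29 25
f 26 32 28
f 30 26 29
f 30 32 26
f 28 32 27
f 31 29 27
f 27 32 31
f 31 30 29
f 32 30 31
f 34 33 37
f 34 37 35
f 35 37 38
f 35 38 36
f 37 33 39
f 37 39 38
f 38 39 40
f 38 40 36
f 39 33 41
f 39 41 40
f 40 41 42
f 40 42 36
f 41 33 43
f 41 43 42
f 42 43 44
f 42 44 36
f 43 33 45
f 43 45 44
f 44 45 46
f 44 46 36
f 45 33 47
f 45 47 46
f 46 47 48
f 46 48 36
f 47 33 49
f 47 49 48
f 48 49 50
f 48 50 36
f 49 33 51
f 49 51 50
f 50 51 52
f 50 52 36
f 51 33 53
f 51 53 52
f 52 53 54
f 52 54 36
f 53 33 55
f 53 55 54
f 54 55 56
f 54 56 36
f 55 33 57
f 55 57 56
f 56 57 58
f 56 58 36
f 57 33 59
f 57 59 58
f 58 59 60
f 58 60 36
f 59 33 61
f 59 61 60
f 60 61 62
f 60 62 36
f 61 33 63
f 61 63 62
f 62 63 64
f 62 64 36
f 63 33 34
f 63 34 64
f 64 34 35
f 64 35 36
f 66 65 68
f 66 68 67
f 68 65 69
f 68 69 67
f 69 65 70
f 69 70 67
f 70 65 71
f 70 71 67
f 71 65 72
f 71 72 67
f 72 65 73
f 72 73 67
f 73 65 74
f 73 74 67
f 74 65 75
f 74 75 67
f 75 65 76
f 75 76 67
f 76 65 66
f 76 66 67
f 77 114 93
f 114 88 117
f 93 117 82
f 114 117 93
f 77 93 89
f 93 82 94
f 89 94 78
f 93 94 89
f 77 89 98
f 89 78 99
f 98 99 84
f 89 99 98
f 77 98 110
f 98 84 113
f 110 113 87
f 98 113 110
f 77 110 114
f 110 87 118
f 114 118 88
f 110 118 114
f 78 94 105
f 94 82 108
f 105 108 86
f 94 108 105
f 82 117 95
f 117 88 116
f 95 116 81
f 117 116 95
f 88 118 115
f 118 87 111
f 115 111 79
f 118 111 115
f 87 113 112
f 113 84 100
f 112 100 83
f 113 100 112
f 84 99 104
f 99 78 101
f 104 101 85
f 99 101 104
f 80 106 92
f 106 86 107
f 92 107 81
f 106 107 92
f 80 92 90
f 92 81 91
f 90 91 79
f 92 91 90
f 80 90 97
f 90 79 96
f 97 96 83
f 90 96 97
f 80 97 102
f 97 83 103
f 102 103 85
f 97 103 102
f 80 102 106
f 102 85 109
f 106 109 86
f 102 109 106
f 81 107 95
f 107 86 108
f 95 108 82
f 107 108 95
f 79 91 115
f 91 81 116
f 115 116 88
f 91 116 115
f 83 96 112
f 96 79 111
f 112 111 87
f 96 111 112
f 85 103 104
f 103 83 100
f 104 100 84
f 103 100 104
f 86 109 105
f 109 85 101
f 105 101 78
f 109 101 105

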